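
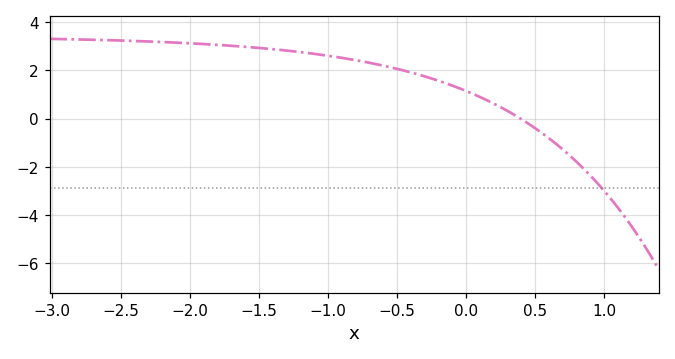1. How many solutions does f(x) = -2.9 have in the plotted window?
1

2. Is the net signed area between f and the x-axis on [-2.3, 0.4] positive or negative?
positive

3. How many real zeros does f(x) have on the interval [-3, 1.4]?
1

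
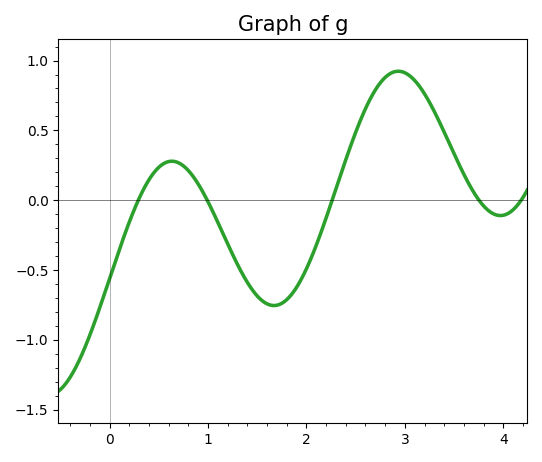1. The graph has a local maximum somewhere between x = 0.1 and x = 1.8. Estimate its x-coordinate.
0.632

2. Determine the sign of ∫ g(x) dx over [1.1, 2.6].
negative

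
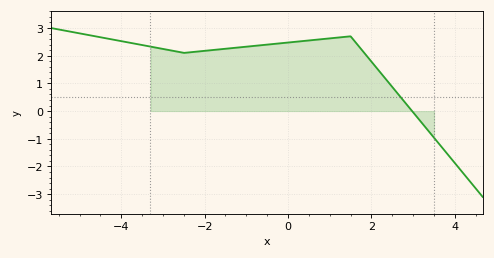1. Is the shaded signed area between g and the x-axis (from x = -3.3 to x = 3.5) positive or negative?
positive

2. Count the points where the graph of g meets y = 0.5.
1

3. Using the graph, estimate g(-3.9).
2.5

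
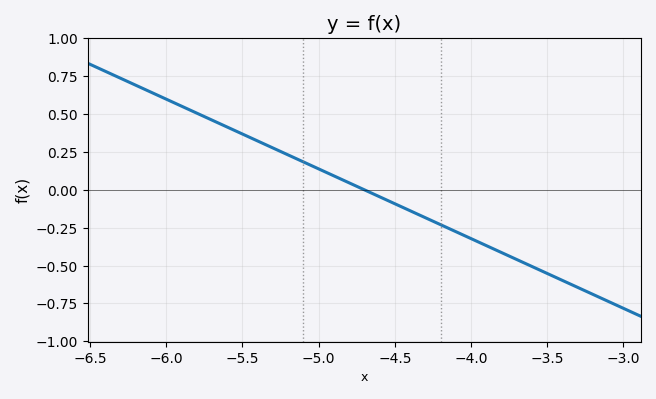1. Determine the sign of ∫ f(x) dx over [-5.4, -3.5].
negative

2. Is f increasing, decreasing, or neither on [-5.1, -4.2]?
decreasing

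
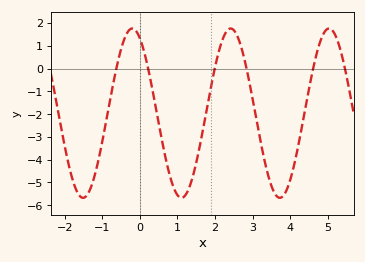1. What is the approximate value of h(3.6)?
-5.52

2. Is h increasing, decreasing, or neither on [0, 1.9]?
neither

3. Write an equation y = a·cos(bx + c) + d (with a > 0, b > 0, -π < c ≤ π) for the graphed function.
y = 3.72cos(2.4x + 0.49) - 1.96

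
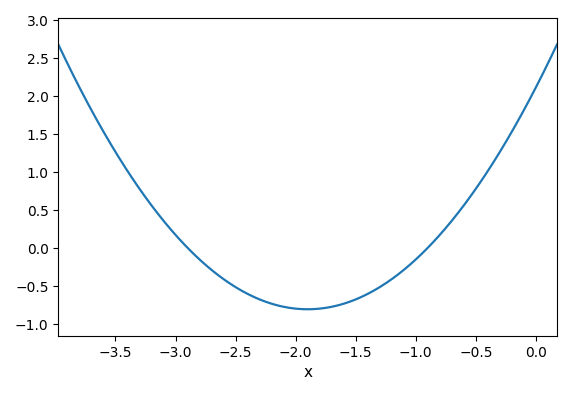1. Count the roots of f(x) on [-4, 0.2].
2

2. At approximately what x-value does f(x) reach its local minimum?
-1.9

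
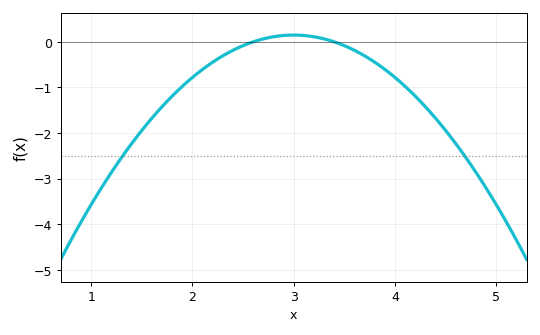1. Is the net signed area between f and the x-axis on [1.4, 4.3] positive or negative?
negative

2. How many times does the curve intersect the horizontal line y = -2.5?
2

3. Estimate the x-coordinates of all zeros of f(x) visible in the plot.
2.6, 3.4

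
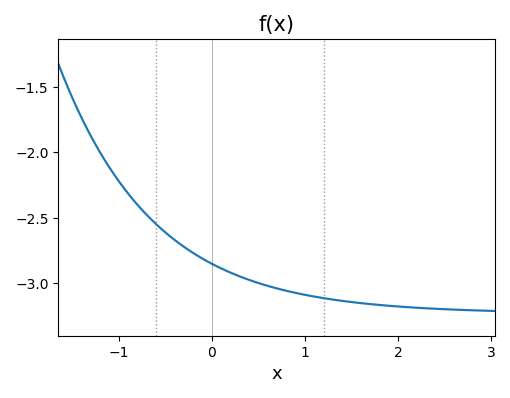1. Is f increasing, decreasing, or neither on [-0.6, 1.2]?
decreasing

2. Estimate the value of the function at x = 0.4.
-2.97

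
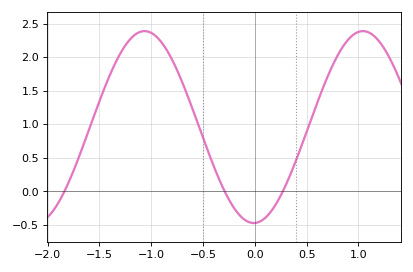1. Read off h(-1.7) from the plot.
0.506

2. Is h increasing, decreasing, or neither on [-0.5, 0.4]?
neither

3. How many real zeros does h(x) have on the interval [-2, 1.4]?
3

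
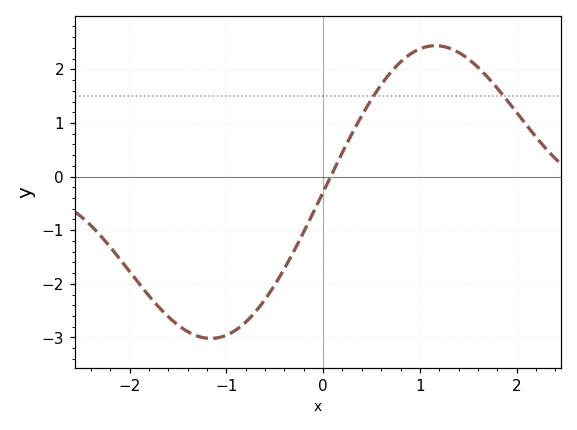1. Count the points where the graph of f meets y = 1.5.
2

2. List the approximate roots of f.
0.1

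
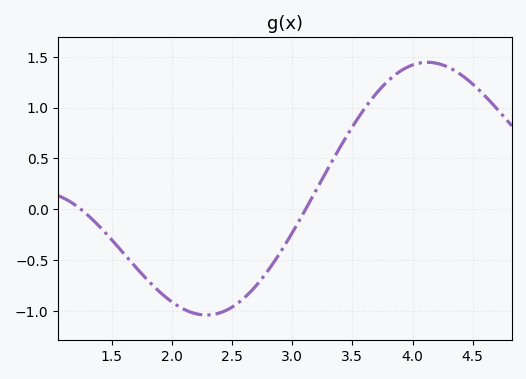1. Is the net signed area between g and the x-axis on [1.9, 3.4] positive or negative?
negative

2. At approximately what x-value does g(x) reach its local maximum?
4.1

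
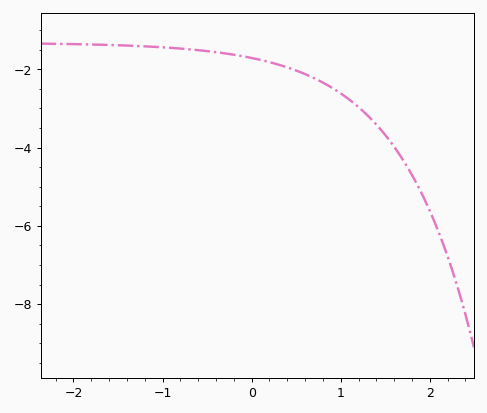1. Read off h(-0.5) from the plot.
-1.6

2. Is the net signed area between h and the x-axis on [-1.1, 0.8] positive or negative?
negative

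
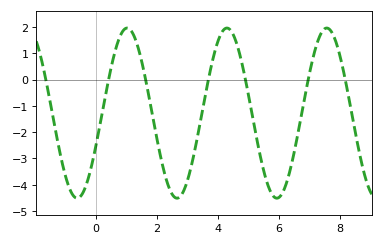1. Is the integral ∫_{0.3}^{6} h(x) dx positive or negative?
negative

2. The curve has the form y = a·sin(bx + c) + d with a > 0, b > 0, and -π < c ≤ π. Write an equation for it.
y = 3.24sin(1.92x - 0.382) - 1.28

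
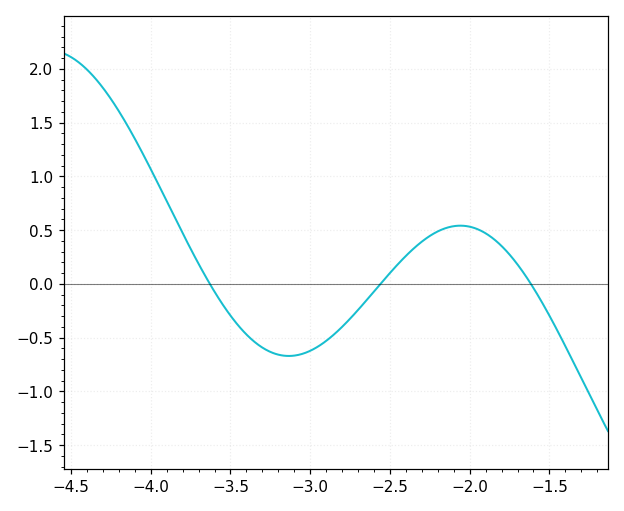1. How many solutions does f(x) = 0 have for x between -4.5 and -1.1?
3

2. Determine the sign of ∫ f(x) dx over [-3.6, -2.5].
negative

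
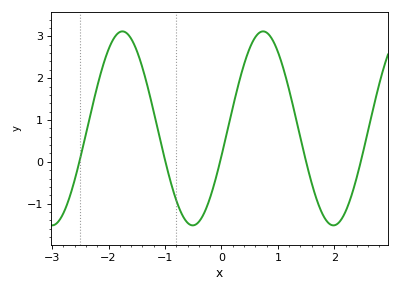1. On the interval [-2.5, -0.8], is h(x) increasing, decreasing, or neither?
neither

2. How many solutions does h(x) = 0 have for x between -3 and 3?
5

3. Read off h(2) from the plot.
-1.52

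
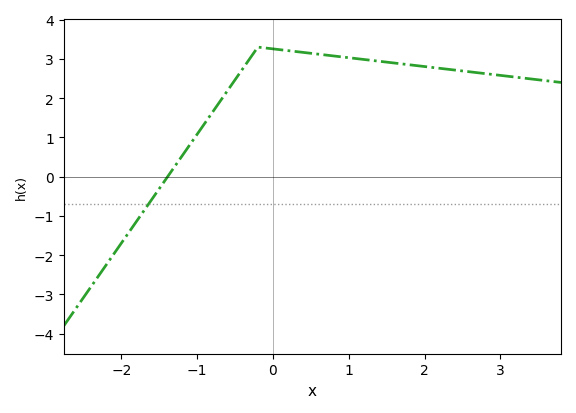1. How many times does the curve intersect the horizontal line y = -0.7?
1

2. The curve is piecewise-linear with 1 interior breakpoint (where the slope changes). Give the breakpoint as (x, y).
(-0.2, 3.3)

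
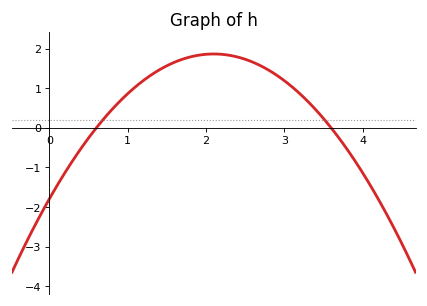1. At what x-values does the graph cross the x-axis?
0.6, 3.6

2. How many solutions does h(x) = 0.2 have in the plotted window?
2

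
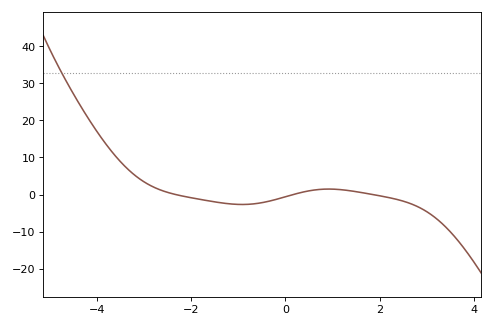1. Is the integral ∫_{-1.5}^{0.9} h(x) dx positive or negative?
negative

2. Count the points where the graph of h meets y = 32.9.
1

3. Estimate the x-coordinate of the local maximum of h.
1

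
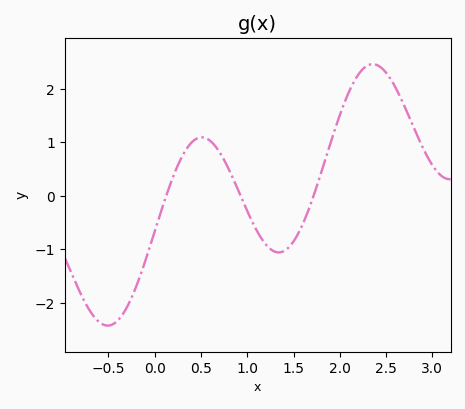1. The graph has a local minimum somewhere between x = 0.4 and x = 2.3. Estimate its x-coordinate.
1.34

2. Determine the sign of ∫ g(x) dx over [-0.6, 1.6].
negative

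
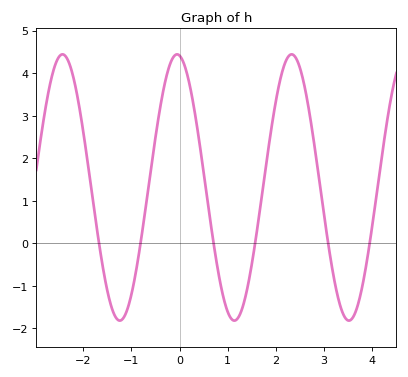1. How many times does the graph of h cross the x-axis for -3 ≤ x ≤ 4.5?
6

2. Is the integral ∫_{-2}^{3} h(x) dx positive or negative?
positive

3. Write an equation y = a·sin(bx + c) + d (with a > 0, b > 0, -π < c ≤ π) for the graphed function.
y = 3.13sin(2.64x + 1.71) + 1.31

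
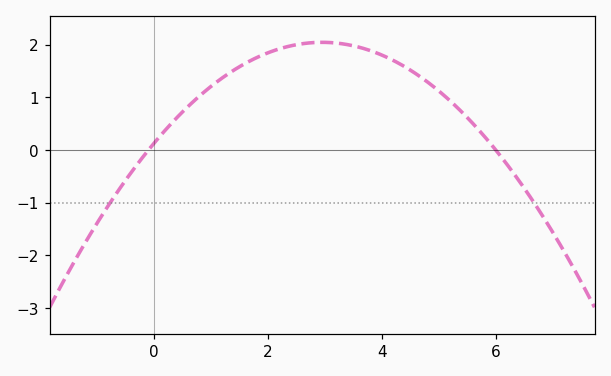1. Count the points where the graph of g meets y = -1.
2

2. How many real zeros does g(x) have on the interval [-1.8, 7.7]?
2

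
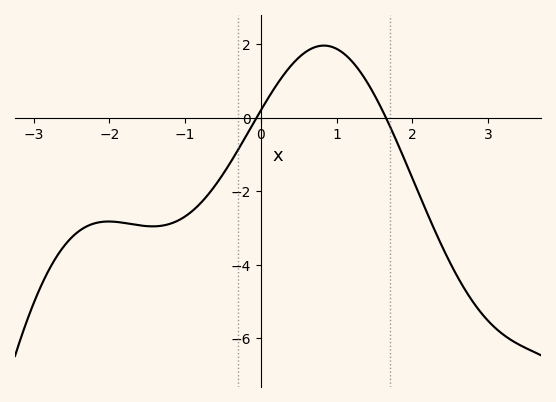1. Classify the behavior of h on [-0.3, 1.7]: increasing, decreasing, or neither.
neither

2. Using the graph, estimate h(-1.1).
-2.8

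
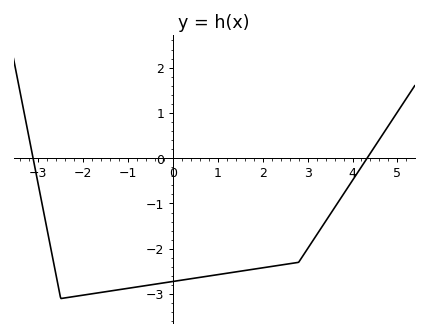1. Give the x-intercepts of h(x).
-3.11, 4.32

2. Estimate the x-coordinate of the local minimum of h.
-2.5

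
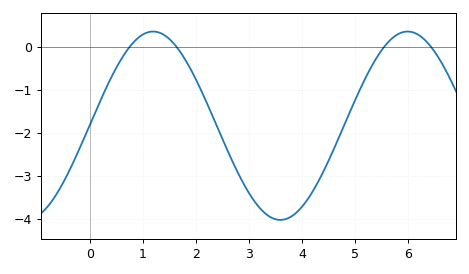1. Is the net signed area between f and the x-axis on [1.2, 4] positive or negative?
negative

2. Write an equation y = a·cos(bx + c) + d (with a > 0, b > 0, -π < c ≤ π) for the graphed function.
y = 2.19cos(1.31x - 1.56) - 1.84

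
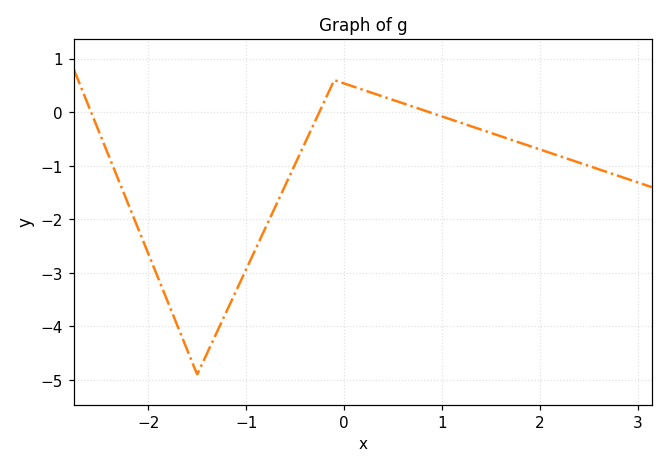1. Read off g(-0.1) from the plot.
0.6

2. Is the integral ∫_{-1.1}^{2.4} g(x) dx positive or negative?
negative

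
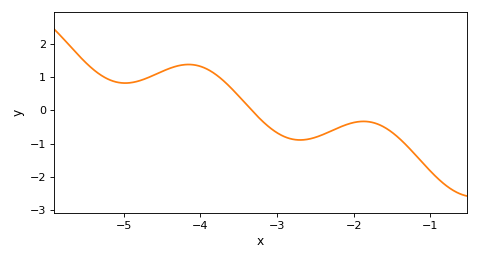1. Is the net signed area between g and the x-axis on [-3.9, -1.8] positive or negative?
negative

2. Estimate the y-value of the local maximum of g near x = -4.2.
1.4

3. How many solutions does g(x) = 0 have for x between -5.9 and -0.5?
1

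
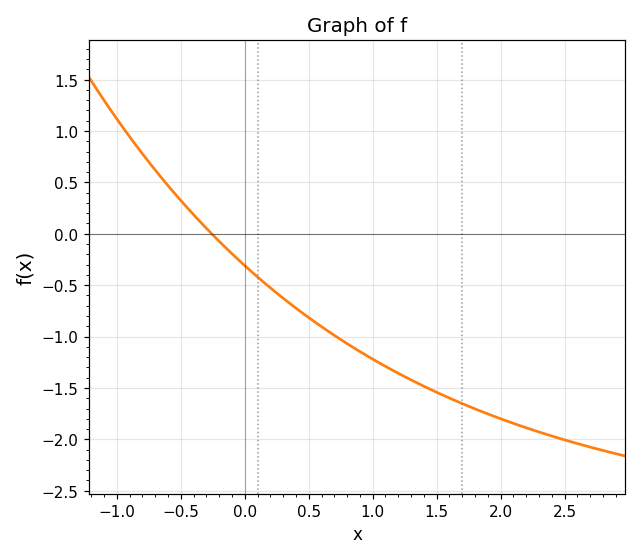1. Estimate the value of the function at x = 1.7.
-1.65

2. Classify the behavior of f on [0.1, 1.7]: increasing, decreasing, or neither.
decreasing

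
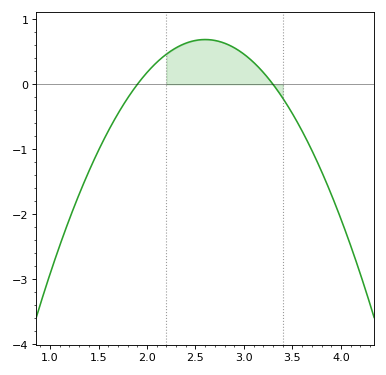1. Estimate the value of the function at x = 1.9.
0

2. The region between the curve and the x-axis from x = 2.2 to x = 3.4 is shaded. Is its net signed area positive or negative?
positive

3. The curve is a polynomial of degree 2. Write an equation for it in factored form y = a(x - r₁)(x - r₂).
y = -1.41(x - 1.9)(x - 3.3)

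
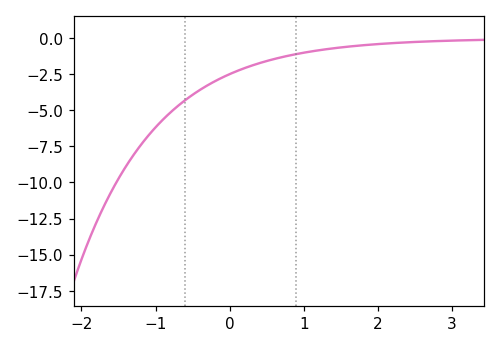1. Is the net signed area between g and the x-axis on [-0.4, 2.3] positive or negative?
negative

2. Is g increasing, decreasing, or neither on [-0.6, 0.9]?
increasing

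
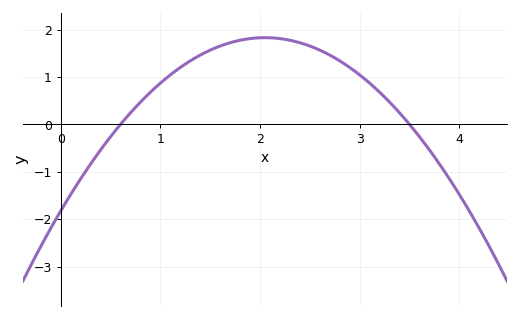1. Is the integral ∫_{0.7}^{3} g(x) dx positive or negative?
positive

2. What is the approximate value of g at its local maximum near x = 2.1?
1.8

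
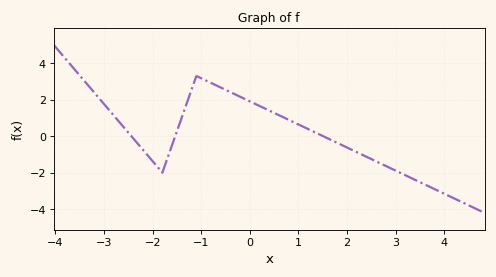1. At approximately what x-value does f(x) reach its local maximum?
-1.1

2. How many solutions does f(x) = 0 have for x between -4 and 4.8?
3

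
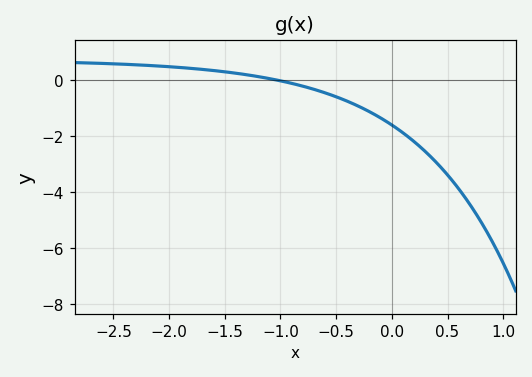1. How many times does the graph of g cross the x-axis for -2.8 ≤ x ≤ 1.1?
1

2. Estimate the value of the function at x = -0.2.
-1.2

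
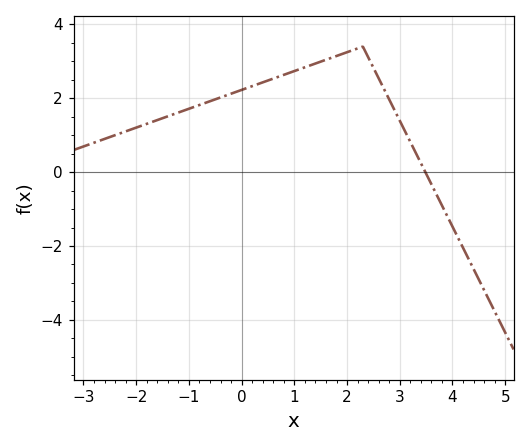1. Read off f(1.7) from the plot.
3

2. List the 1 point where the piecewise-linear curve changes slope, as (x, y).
(2.3, 3.4)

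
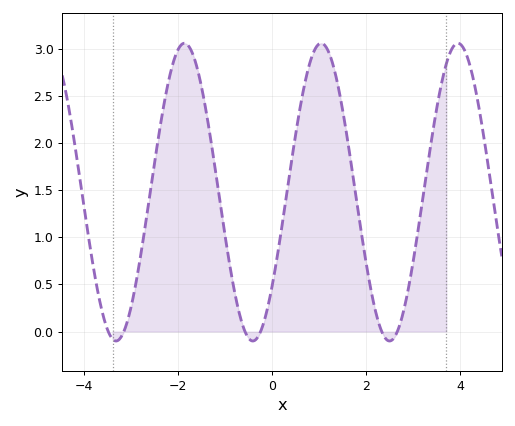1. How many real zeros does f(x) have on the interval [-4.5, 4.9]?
6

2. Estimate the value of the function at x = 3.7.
2.84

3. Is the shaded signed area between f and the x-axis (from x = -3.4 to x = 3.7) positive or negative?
positive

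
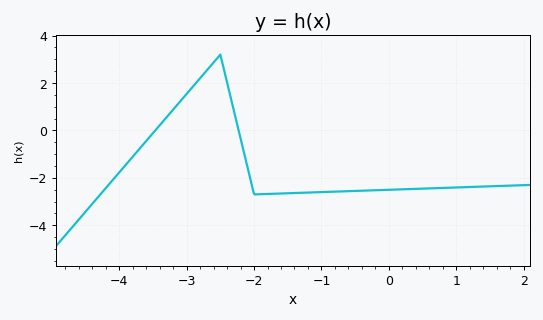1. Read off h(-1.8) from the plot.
-2.6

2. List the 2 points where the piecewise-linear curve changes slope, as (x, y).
(-2.5, 3.2); (-2, -2.7)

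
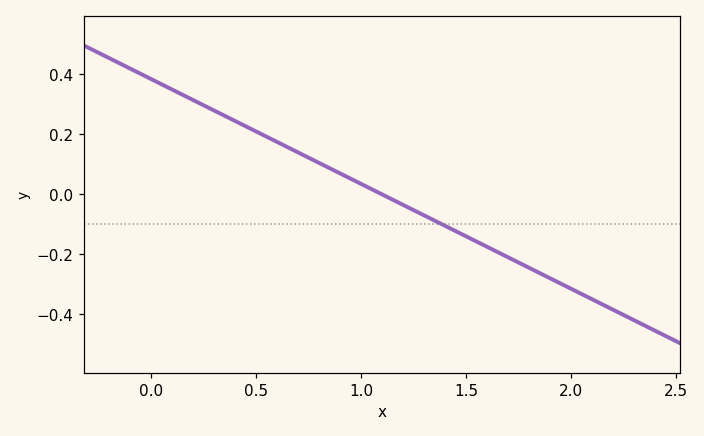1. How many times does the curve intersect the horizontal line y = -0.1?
1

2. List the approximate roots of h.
1.1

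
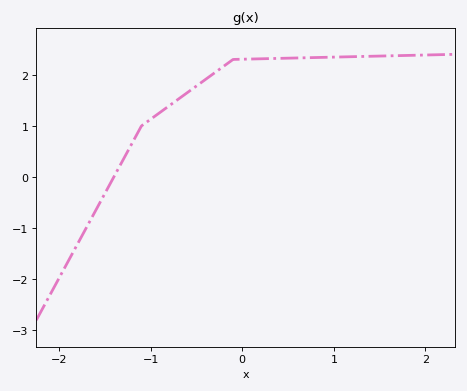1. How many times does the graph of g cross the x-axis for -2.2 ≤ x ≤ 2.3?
1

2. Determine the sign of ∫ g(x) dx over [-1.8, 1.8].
positive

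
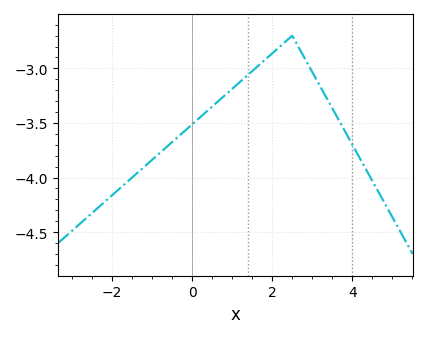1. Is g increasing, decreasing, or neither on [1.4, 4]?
neither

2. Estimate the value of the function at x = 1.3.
-3.09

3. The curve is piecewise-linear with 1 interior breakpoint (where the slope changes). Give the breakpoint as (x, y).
(2.5, -2.7)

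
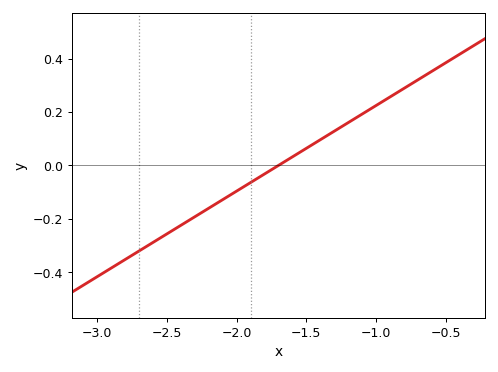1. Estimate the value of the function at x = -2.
-0.096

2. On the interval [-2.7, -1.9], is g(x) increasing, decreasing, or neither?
increasing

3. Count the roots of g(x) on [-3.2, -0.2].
1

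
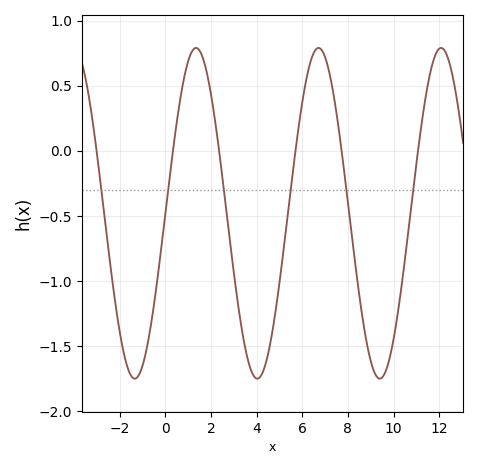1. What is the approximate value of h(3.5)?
-1.5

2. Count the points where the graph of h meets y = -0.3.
6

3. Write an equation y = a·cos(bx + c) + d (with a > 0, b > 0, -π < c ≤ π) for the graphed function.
y = 1.27cos(1.2x - 1.6) - 0.48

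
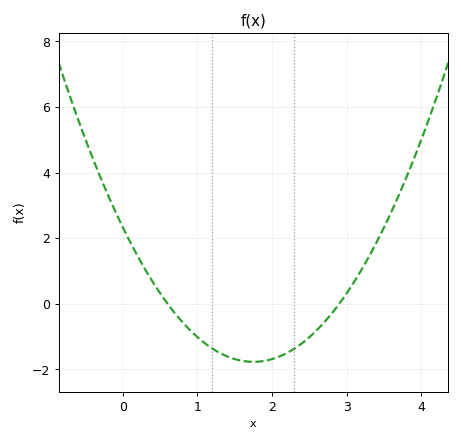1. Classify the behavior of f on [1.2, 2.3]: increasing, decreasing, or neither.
neither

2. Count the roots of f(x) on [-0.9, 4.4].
2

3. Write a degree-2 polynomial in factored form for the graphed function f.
y = 1.34(x - 0.6)(x - 2.9)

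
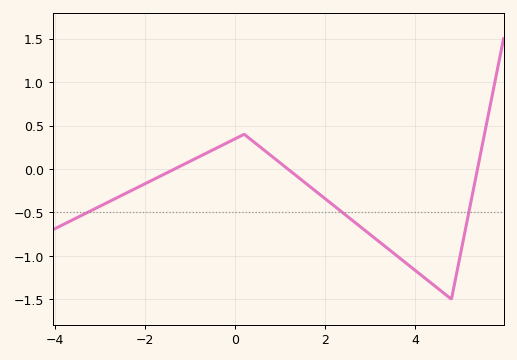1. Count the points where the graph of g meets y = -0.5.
3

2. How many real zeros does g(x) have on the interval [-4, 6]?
3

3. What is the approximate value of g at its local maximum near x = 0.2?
0.399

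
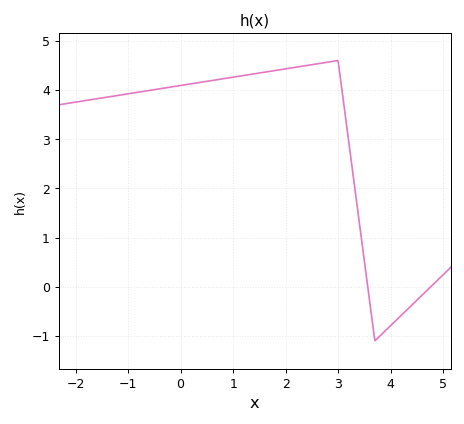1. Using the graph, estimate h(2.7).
4.55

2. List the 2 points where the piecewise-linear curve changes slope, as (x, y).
(3, 4.6); (3.7, -1.1)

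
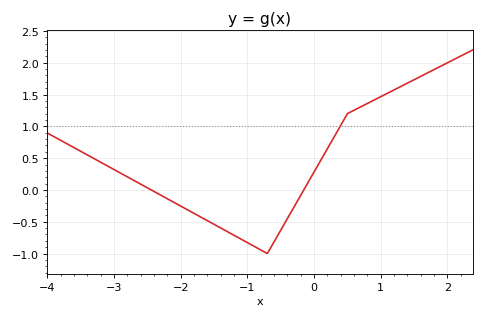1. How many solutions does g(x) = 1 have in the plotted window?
1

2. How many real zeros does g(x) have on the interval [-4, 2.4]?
2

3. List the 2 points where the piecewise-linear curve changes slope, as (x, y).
(-0.7, -1); (0.5, 1.2)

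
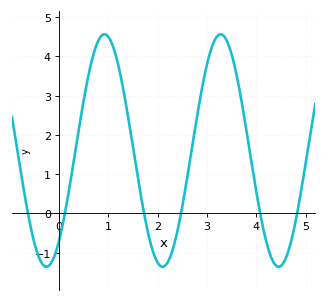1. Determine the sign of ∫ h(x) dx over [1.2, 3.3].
positive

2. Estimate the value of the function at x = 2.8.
2.46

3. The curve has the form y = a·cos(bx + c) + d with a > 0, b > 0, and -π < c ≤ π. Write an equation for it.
y = 2.96cos(2.67x - 2.47) + 1.6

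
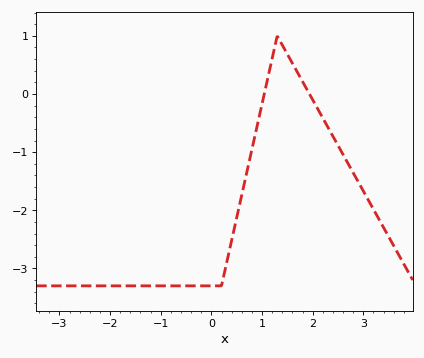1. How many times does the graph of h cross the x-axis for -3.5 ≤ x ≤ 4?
2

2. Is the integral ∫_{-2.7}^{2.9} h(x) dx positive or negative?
negative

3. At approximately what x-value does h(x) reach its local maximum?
1.3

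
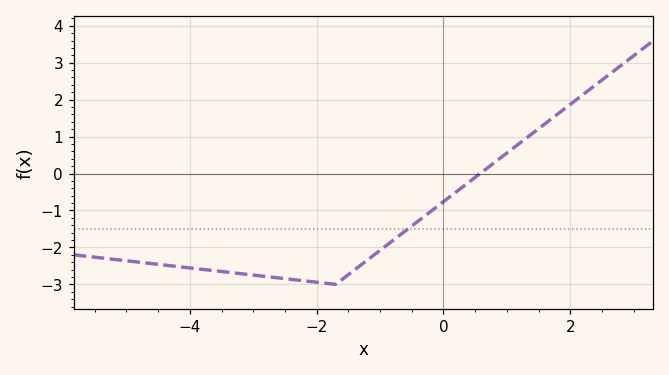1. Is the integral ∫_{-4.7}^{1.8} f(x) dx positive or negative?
negative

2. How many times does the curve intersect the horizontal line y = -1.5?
1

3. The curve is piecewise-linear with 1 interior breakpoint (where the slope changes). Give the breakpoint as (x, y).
(-1.7, -3)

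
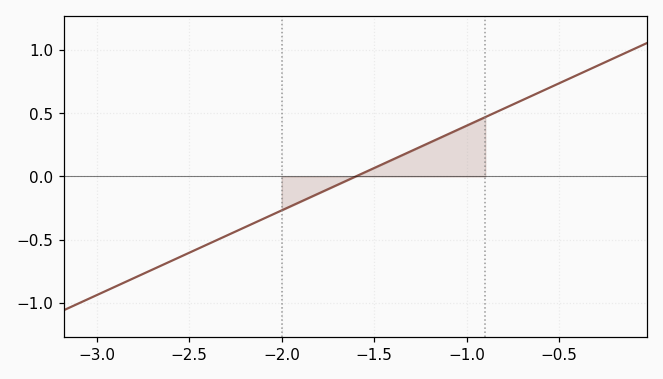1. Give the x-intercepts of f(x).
-1.6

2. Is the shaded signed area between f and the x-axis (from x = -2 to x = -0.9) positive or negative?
positive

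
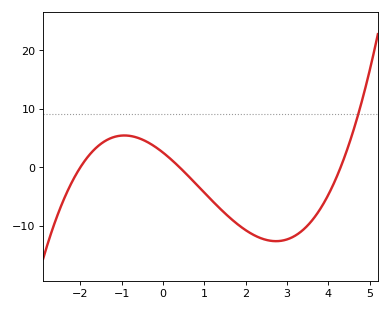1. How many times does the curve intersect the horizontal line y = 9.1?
1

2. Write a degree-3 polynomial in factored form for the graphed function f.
y = 0.73(x + 2)(x - 0.4)(x - 4.3)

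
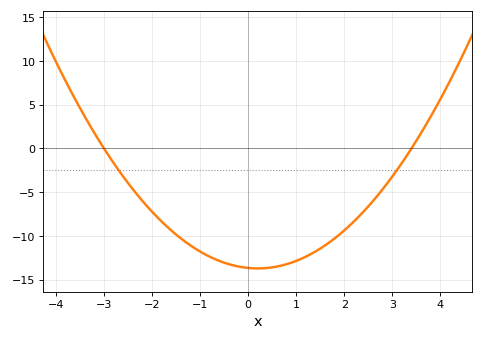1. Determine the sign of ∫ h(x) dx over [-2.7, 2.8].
negative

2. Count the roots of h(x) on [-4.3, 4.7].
2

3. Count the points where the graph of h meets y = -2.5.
2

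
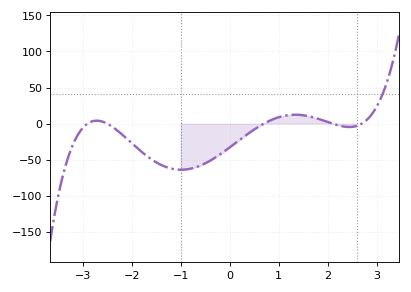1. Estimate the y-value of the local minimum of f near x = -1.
-65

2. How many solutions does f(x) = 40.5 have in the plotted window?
1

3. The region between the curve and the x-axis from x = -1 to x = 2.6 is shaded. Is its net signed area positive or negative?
negative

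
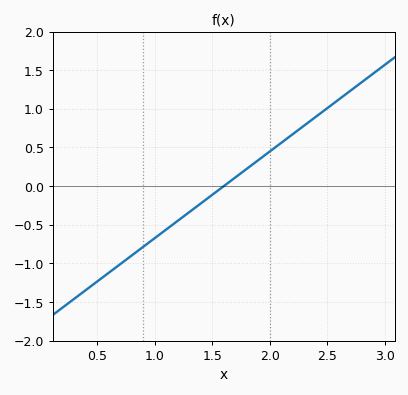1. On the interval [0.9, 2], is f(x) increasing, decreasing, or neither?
increasing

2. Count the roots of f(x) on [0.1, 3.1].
1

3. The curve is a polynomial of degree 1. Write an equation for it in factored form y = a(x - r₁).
y = 1.12(x - 1.6)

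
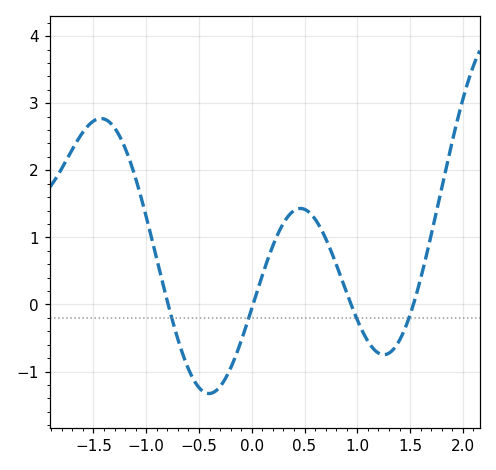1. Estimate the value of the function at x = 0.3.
1.2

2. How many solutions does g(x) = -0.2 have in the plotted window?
4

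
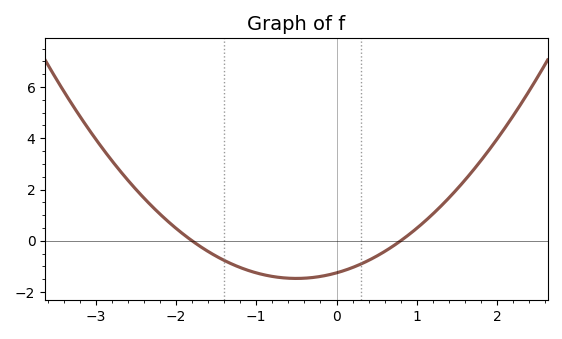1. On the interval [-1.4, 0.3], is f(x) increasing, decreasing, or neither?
neither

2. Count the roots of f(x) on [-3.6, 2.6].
2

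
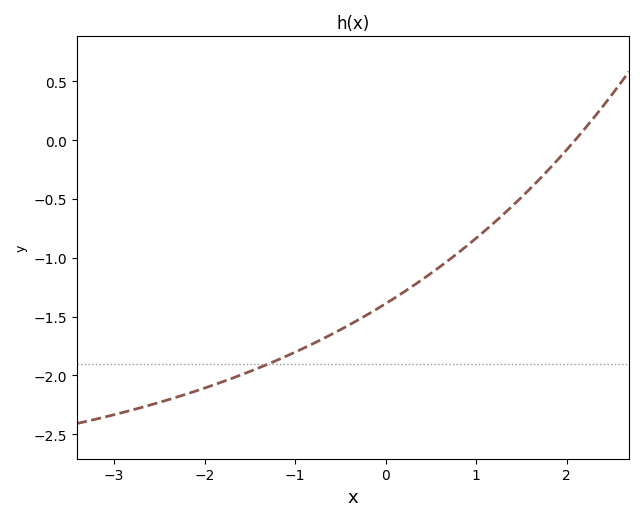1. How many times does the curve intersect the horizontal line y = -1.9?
1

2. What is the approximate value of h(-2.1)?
-2.15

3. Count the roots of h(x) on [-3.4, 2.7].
1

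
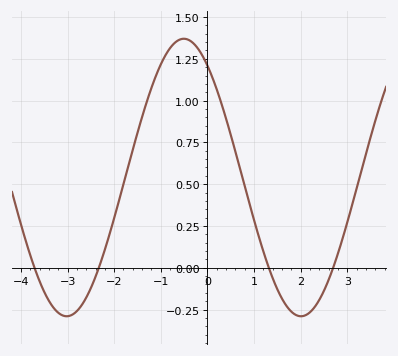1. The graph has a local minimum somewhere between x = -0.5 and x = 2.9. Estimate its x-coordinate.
2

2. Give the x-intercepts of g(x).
-3.8, -2.4, 1.4, 2.6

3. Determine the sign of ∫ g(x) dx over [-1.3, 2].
positive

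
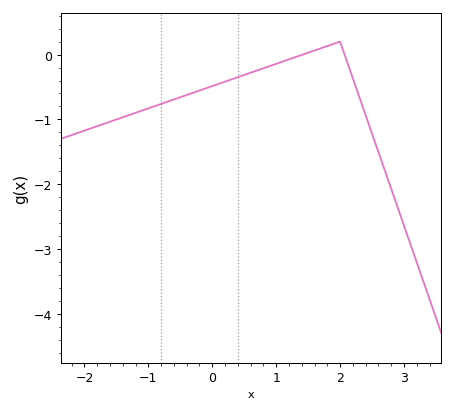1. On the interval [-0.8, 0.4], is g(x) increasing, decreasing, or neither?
increasing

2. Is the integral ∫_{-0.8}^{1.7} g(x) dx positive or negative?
negative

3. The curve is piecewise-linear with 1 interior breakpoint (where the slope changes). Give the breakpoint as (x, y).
(2, 0.2)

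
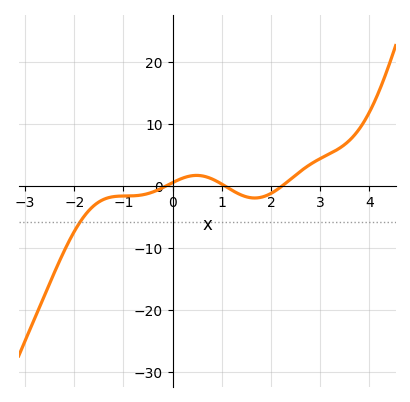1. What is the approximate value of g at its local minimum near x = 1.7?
-1.95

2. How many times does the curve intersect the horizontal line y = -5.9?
1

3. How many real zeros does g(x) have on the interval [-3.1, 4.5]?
3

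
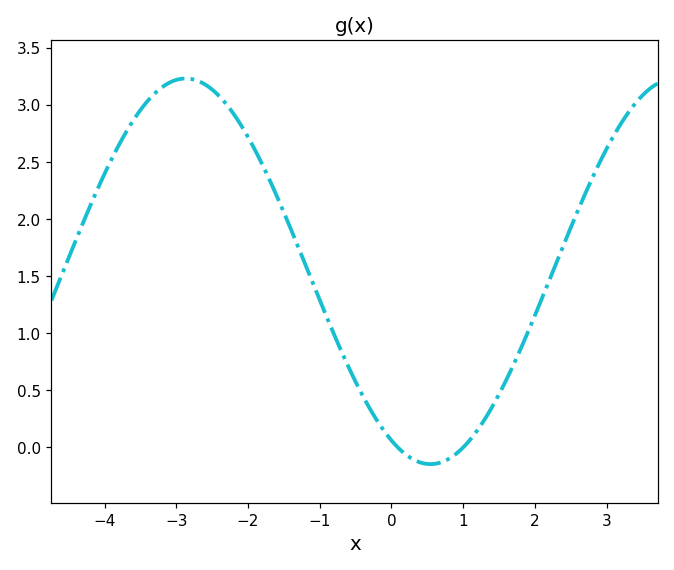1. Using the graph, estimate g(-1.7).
2.34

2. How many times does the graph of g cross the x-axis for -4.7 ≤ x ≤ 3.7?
2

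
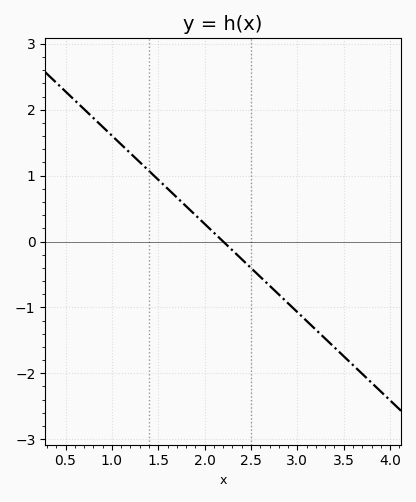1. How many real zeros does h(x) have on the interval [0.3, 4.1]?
1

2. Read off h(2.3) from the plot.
-0.134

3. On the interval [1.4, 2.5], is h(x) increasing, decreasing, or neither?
decreasing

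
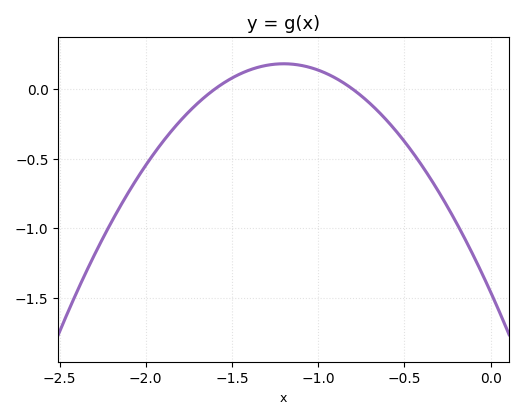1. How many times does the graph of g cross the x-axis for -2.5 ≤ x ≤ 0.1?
2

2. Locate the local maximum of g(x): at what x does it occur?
-1.2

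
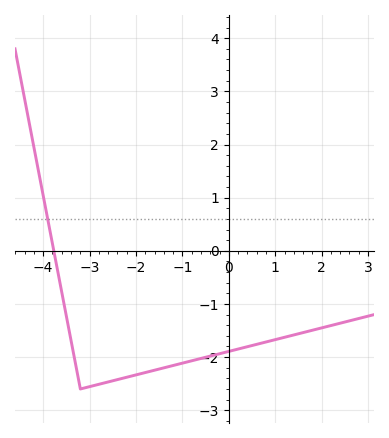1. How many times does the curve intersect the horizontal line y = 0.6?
1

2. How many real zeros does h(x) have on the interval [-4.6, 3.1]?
1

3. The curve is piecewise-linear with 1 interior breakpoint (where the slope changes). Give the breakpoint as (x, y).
(-3.2, -2.6)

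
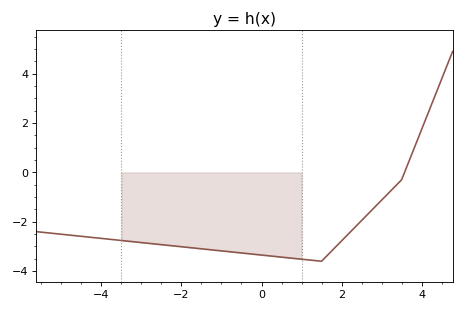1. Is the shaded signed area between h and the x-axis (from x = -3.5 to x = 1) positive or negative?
negative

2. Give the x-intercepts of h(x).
3.6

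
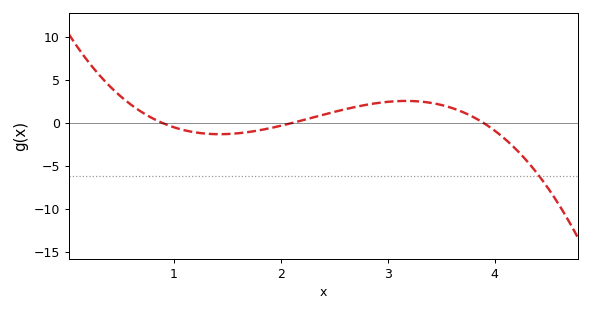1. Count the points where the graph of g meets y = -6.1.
1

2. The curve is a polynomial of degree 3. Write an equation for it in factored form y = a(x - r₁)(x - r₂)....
y = -1.46(x - 0.9)(x - 2.1)(x - 3.9)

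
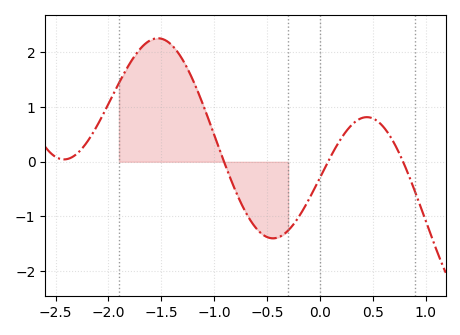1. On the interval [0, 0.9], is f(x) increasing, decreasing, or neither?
neither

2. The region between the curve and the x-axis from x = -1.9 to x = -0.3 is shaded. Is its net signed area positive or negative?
positive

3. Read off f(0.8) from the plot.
-0.06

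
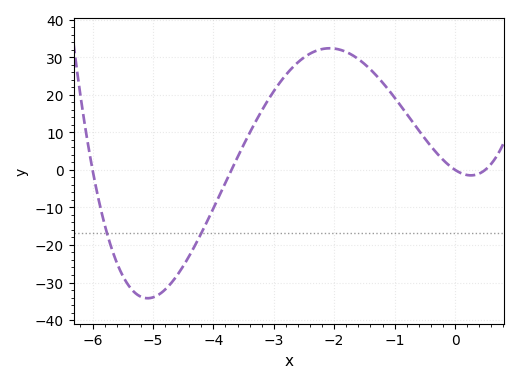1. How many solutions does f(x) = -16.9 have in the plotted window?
2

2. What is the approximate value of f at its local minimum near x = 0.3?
-1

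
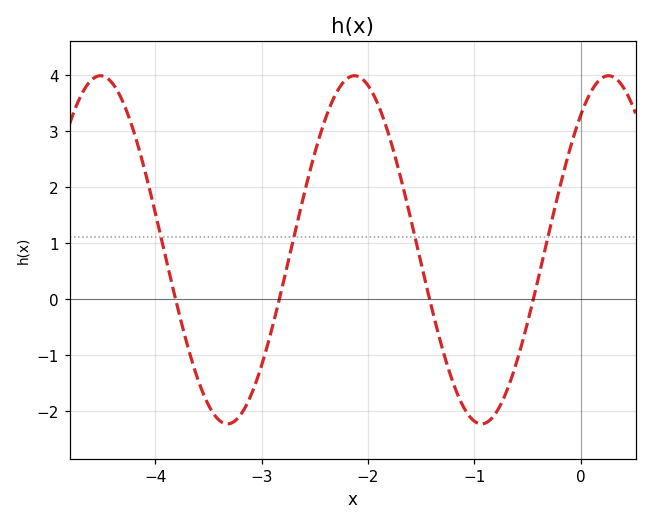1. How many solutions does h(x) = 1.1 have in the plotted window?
4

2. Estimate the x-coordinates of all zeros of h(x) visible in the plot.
-3.81, -2.83, -1.42, -0.444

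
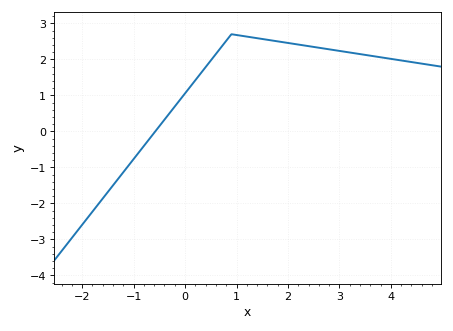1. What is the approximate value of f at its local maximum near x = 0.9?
2.7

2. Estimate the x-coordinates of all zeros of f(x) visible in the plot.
-0.58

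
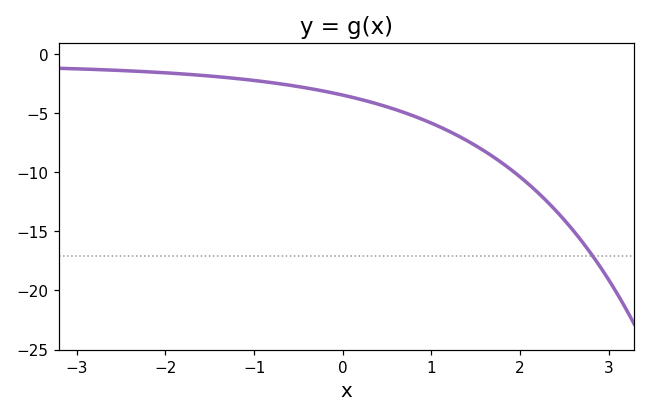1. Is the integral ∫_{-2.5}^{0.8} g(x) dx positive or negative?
negative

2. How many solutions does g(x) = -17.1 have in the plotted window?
1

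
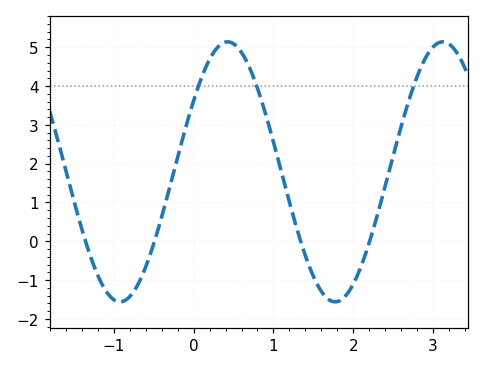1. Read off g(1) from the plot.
2.6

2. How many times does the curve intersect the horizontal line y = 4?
3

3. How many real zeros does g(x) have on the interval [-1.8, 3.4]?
4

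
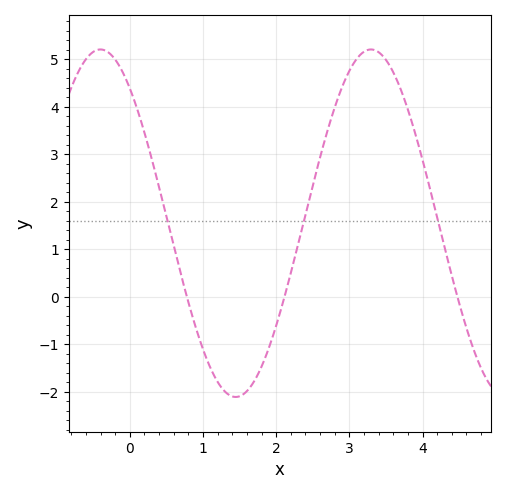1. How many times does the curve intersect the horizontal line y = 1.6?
3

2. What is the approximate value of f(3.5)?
5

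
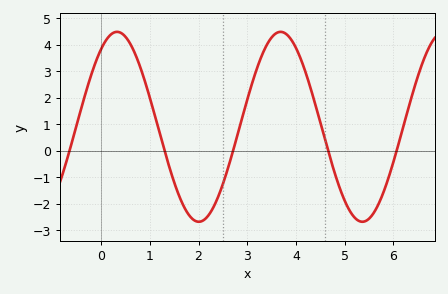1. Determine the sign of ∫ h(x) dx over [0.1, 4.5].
positive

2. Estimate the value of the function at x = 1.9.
-2.62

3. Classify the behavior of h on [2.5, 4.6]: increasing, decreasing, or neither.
neither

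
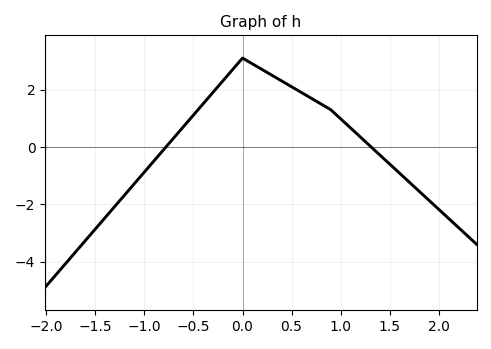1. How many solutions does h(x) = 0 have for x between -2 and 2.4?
2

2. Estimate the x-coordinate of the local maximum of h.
0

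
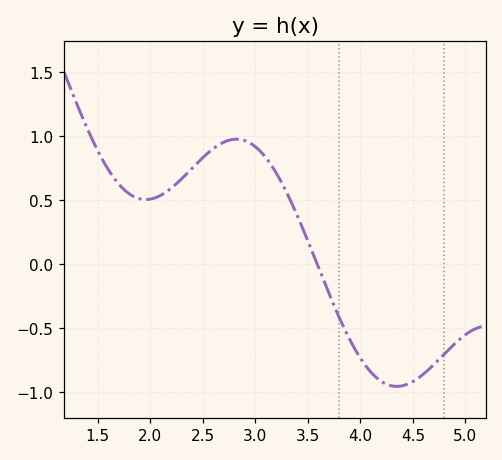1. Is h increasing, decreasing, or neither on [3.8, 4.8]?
neither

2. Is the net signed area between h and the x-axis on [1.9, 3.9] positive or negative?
positive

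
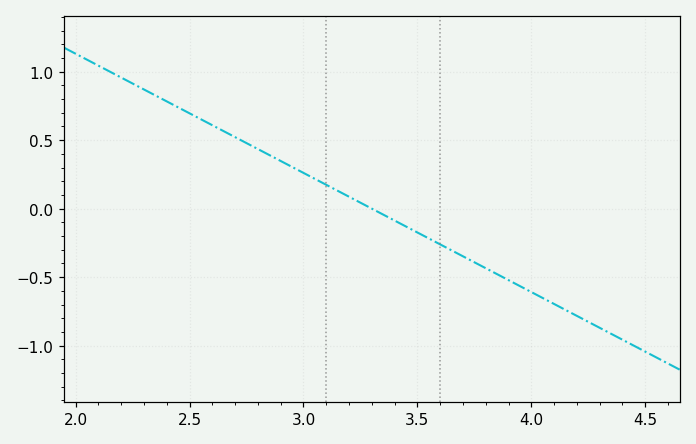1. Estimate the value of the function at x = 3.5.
-0.174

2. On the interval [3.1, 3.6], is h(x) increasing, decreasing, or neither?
decreasing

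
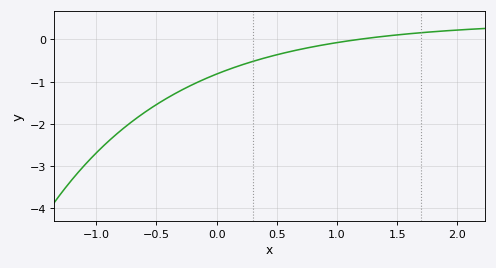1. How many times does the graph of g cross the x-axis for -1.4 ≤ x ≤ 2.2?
1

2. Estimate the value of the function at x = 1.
-0.1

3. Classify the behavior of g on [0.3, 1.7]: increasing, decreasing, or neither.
increasing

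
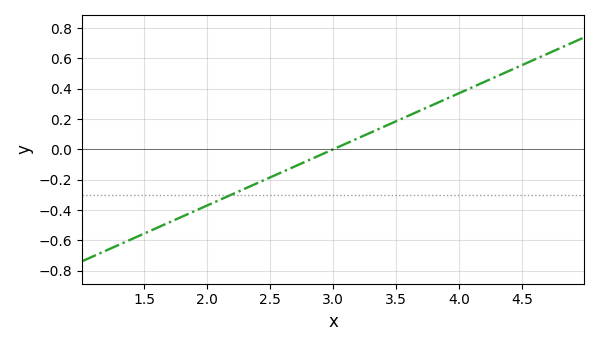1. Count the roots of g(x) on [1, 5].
1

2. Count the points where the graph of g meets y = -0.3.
1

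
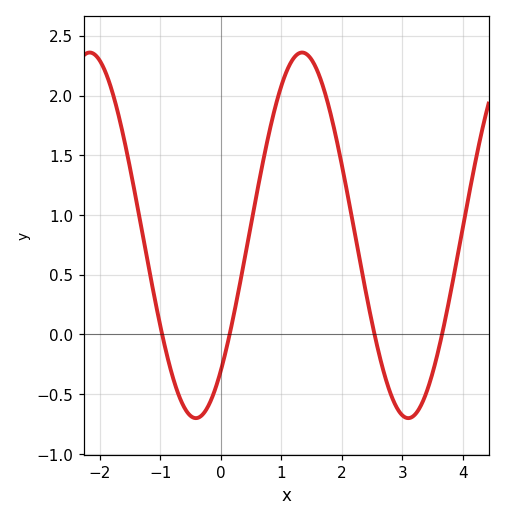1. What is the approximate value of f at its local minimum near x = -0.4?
-0.7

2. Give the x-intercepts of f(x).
-0.971, 0.143, 2.54, 3.65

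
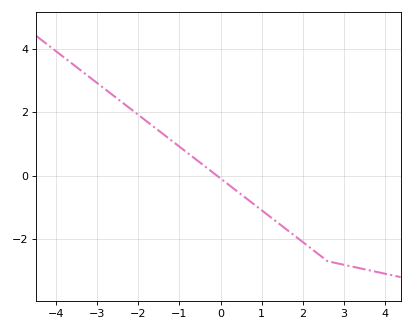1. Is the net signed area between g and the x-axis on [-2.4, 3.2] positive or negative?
negative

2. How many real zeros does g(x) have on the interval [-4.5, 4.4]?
1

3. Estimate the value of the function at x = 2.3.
-2.4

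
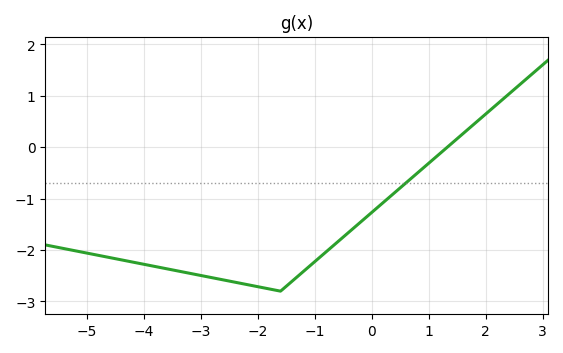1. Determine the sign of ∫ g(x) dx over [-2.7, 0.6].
negative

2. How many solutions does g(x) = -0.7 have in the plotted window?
1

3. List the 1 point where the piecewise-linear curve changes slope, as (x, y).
(-1.6, -2.8)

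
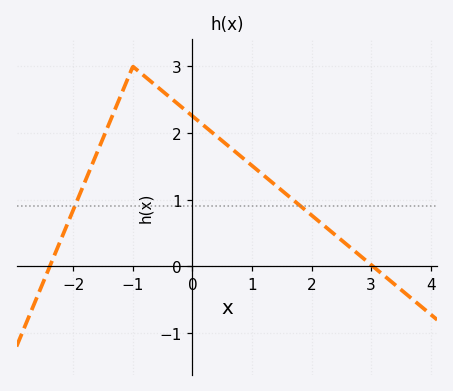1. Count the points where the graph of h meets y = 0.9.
2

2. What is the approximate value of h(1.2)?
1.4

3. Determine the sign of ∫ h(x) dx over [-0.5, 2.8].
positive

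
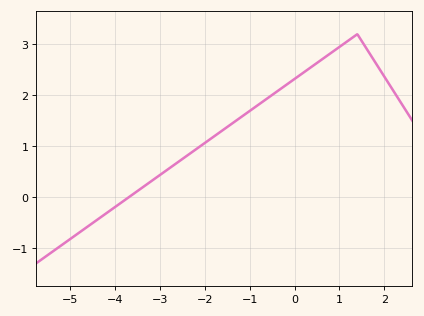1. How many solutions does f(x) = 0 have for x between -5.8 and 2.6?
1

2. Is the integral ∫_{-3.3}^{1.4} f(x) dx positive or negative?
positive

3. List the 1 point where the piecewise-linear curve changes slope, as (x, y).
(1.4, 3.2)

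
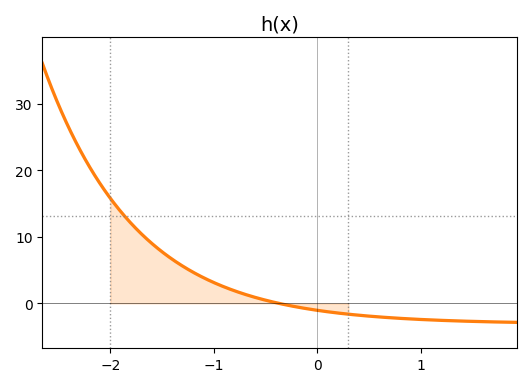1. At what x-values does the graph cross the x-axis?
-0.37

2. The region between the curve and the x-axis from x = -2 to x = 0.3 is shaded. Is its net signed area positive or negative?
positive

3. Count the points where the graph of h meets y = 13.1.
1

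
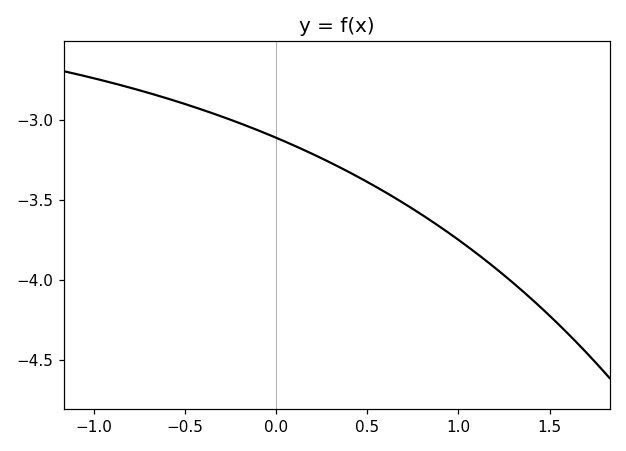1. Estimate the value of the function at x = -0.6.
-2.86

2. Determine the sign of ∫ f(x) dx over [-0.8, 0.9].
negative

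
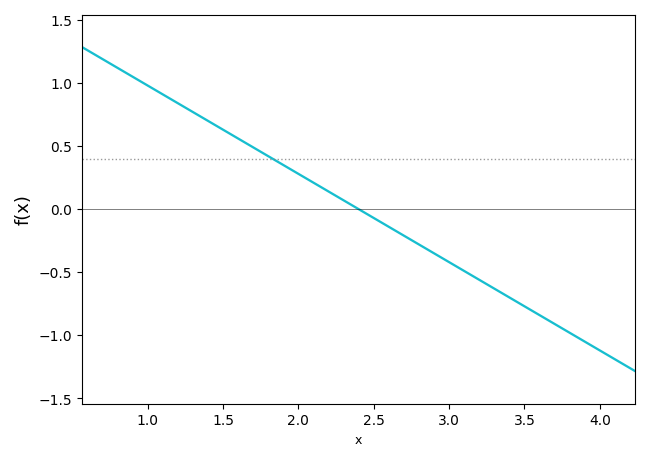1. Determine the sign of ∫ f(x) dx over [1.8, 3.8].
negative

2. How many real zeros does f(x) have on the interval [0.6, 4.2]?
1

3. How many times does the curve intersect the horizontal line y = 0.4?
1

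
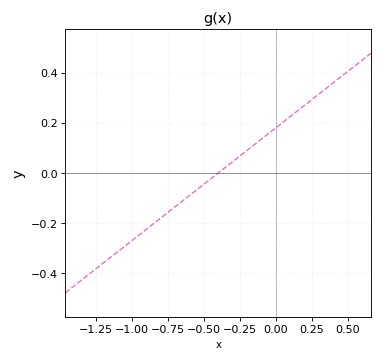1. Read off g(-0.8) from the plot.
-0.18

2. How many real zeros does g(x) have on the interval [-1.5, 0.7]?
1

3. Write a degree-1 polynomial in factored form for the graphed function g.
y = 0.45(x + 0.4)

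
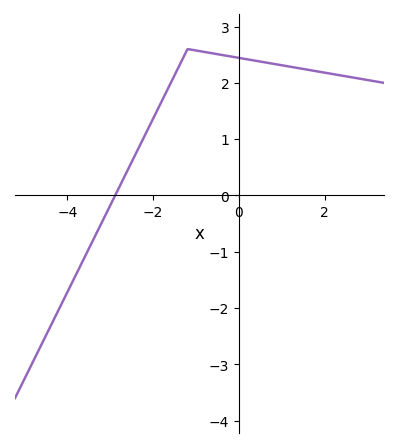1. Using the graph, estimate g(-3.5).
-0.946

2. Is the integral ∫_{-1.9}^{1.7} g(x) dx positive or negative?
positive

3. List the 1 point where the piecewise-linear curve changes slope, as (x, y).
(-1.2, 2.6)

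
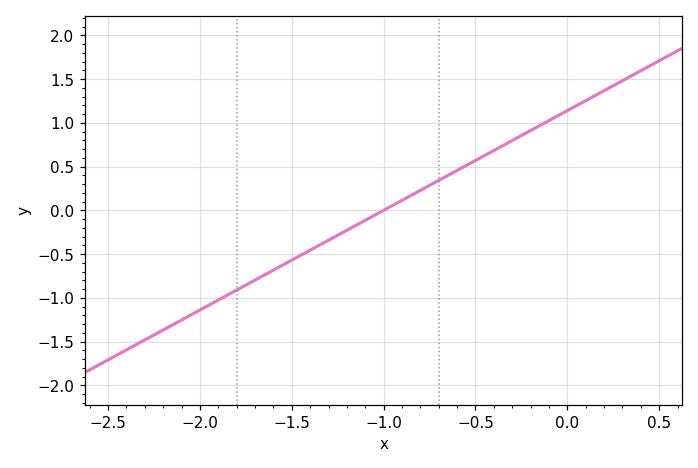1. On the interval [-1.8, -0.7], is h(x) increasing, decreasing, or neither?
increasing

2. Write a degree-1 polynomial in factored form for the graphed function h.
y = 1.14(x + 1)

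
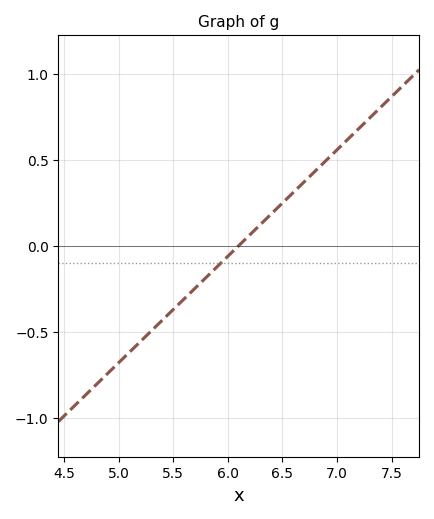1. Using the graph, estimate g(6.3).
0.1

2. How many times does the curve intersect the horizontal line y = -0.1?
1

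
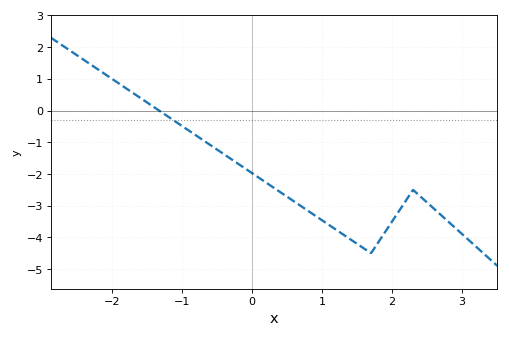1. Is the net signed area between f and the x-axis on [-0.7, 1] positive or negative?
negative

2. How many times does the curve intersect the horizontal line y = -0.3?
1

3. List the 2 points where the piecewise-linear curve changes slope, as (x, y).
(1.7, -4.5); (2.3, -2.5)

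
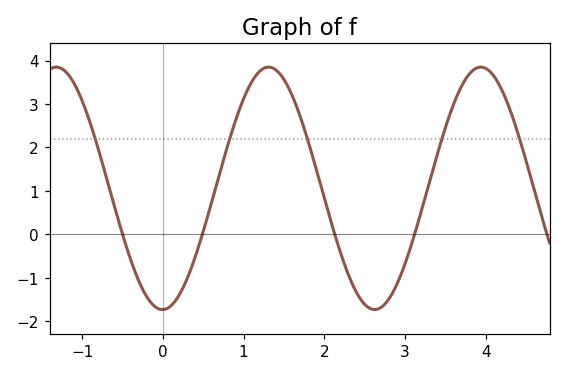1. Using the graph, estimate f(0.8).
2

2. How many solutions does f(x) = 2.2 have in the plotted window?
5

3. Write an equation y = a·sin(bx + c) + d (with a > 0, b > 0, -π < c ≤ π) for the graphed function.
y = 2.79sin(2.4x - 1.6) + 1.06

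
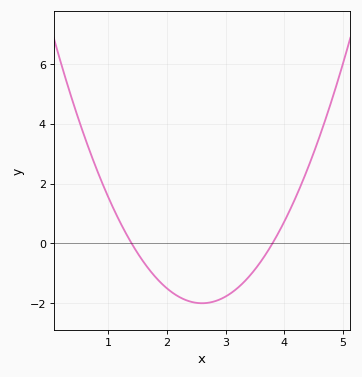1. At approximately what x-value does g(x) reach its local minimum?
2.6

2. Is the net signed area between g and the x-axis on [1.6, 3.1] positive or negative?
negative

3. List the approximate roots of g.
1.4, 3.8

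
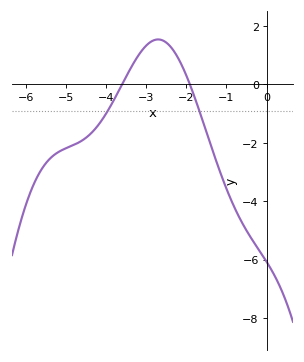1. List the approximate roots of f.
-3.6, -1.9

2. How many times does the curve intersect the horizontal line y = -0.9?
2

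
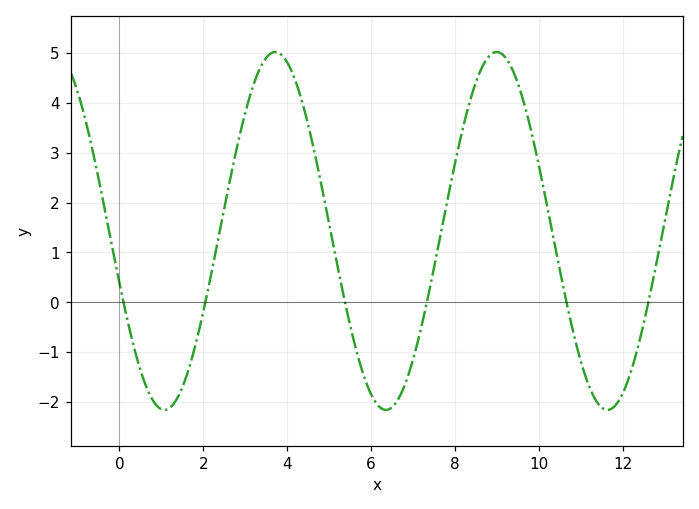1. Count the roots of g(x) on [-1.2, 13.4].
6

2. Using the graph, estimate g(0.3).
-0.739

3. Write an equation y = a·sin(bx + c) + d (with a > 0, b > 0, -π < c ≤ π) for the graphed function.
y = 3.59sin(1.19x - 2.85) + 1.43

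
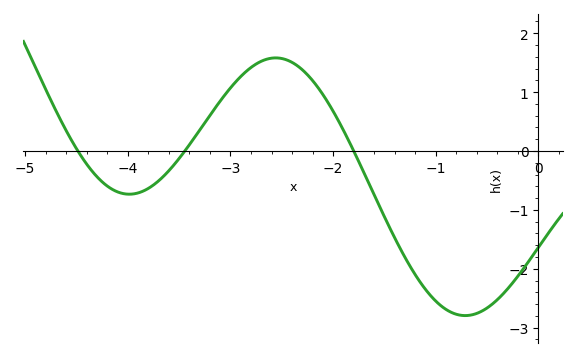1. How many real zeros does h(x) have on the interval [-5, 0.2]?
3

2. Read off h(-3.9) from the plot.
-0.7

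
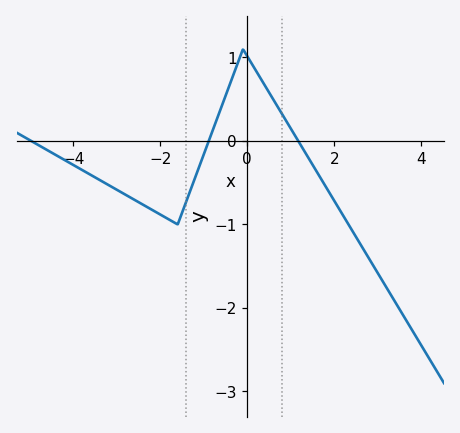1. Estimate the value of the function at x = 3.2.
-1.8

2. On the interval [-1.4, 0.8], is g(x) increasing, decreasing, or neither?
neither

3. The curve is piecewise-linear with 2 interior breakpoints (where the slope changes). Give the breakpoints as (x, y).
(-1.6, -1); (-0.1, 1.1)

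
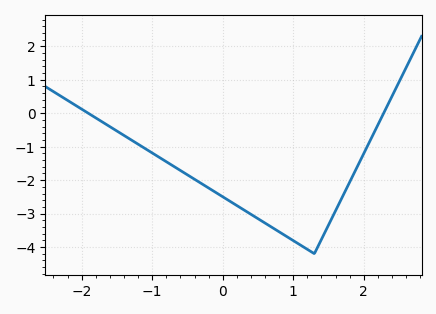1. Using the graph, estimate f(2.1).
-0.8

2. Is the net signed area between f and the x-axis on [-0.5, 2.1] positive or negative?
negative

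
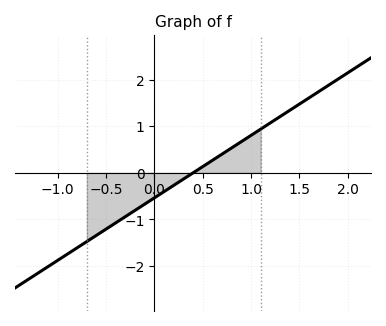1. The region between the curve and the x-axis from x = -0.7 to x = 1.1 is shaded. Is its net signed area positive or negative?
negative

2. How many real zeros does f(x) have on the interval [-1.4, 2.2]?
1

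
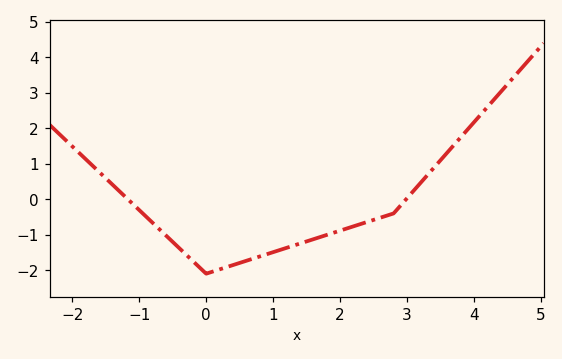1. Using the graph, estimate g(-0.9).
-0.5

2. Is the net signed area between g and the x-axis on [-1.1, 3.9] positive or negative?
negative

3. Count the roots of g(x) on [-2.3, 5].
2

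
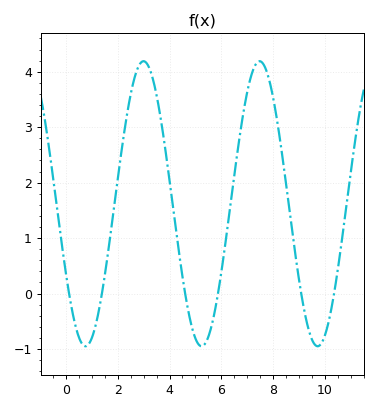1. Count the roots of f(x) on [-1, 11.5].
6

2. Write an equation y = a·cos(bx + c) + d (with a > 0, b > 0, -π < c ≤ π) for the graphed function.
y = 2.57cos(1.4x + 2.09) + 1.62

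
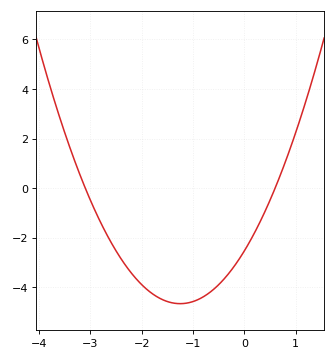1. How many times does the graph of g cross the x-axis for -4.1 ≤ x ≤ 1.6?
2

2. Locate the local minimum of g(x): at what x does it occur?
-1.2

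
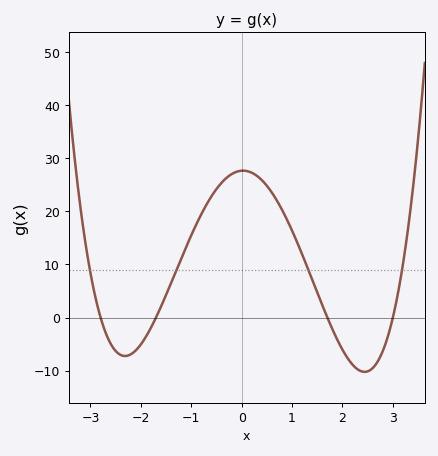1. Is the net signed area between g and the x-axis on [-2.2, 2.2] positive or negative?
positive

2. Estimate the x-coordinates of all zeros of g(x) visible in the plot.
-2.8, -1.7, 1.7, 3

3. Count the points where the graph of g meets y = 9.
4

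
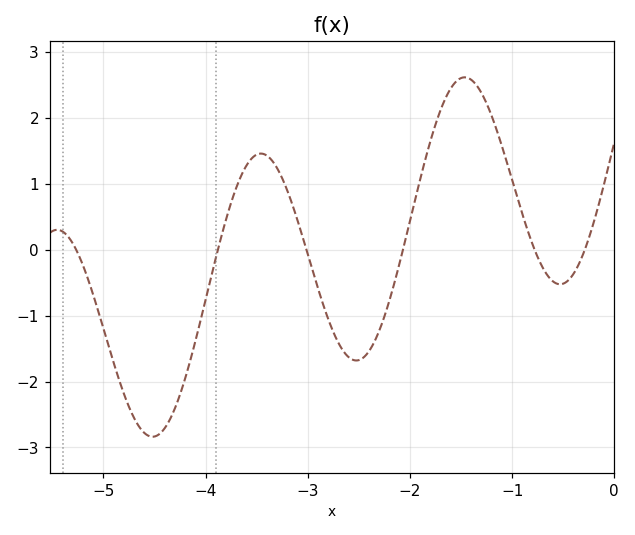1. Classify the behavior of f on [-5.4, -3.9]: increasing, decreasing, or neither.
neither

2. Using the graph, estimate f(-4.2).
-1.95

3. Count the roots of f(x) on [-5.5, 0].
6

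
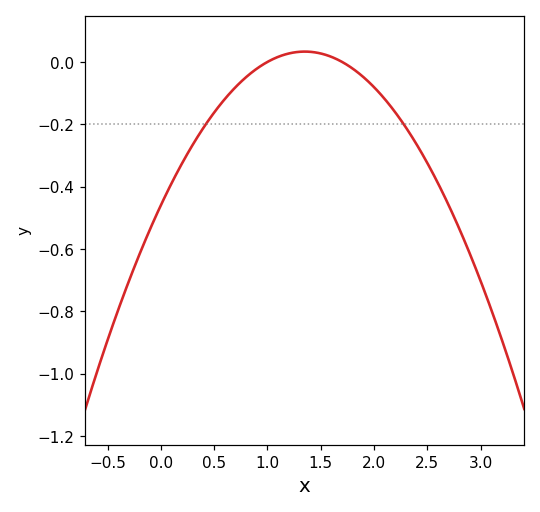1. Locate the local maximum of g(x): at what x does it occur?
1.35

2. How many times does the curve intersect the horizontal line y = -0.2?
2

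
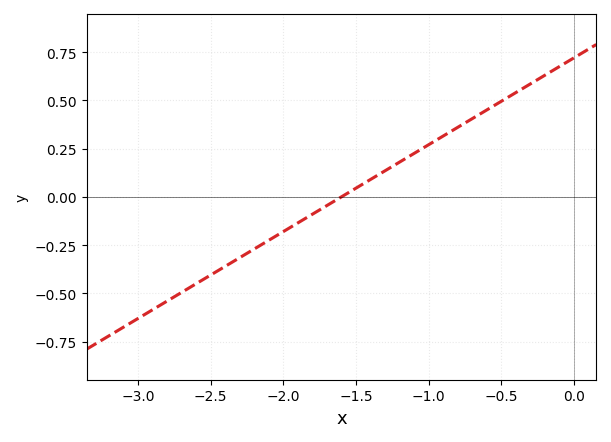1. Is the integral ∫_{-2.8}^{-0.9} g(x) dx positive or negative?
negative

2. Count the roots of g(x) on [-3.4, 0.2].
1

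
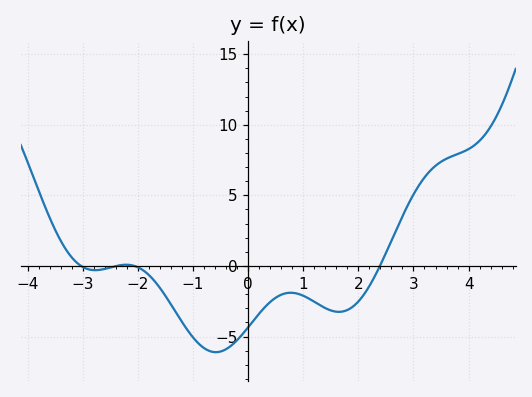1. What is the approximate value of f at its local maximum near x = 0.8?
-1.9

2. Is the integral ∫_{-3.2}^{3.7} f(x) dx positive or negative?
negative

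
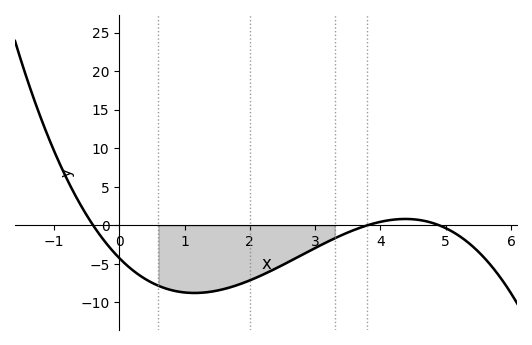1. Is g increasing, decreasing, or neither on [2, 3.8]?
increasing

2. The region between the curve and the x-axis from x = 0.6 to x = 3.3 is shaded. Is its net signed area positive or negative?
negative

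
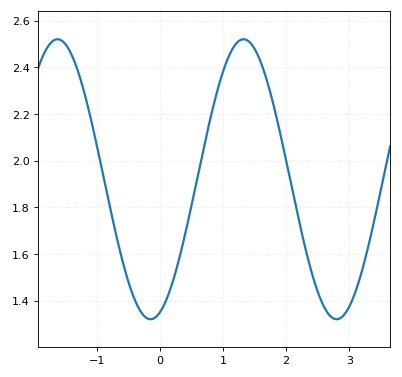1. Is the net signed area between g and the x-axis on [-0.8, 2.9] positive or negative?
positive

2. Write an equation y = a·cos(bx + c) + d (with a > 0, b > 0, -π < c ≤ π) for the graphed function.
y = 0.6cos(2.1x - 2.8) + 1.92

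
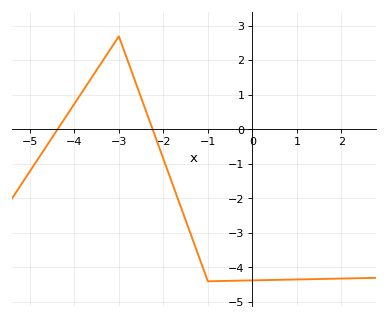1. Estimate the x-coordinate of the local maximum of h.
-3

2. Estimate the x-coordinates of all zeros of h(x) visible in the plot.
-4.4, -2.2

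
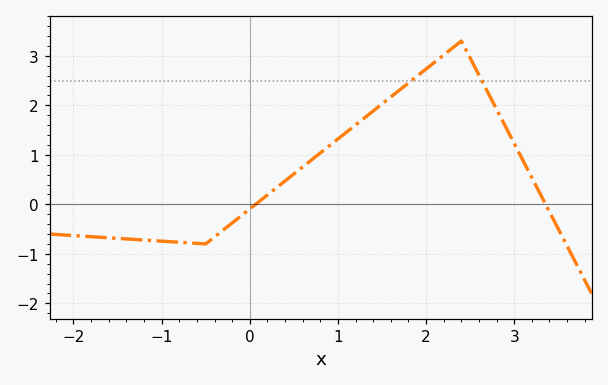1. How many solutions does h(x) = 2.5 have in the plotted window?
2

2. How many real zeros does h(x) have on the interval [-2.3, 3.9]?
2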